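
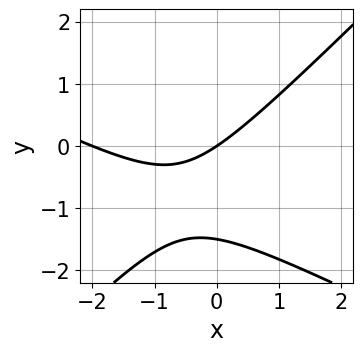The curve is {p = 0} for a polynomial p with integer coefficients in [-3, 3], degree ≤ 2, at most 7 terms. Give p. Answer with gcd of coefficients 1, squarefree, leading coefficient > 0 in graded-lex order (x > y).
First, deg p = 2. The shape is more complex than any degree-1 curve.
Then, from the visible intercepts: it meets the y-axis at y = 0 (among the integer gridlines); the x-axis gridline crossings are at x ∈ {-2, 0}.
Finally, these observations pin down the coefficients.

x^2 + x*y - 2*y^2 + 2*x - 3*y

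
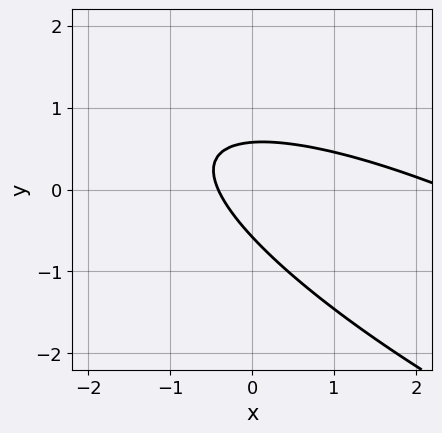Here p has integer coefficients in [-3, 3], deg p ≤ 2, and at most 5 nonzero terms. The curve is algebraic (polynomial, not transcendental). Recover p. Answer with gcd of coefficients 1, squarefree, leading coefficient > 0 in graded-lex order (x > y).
x^2 + 3*x*y + 3*y^2 - 2*x - 1

The degree is 2 — no degree-1 curve has this shape.
Matching integer coefficients to the picture gives p.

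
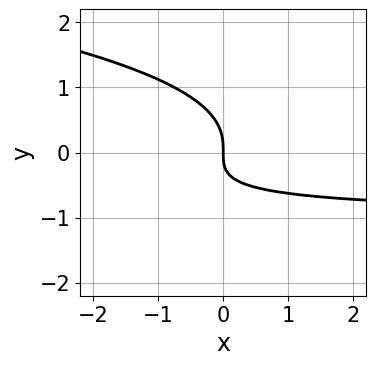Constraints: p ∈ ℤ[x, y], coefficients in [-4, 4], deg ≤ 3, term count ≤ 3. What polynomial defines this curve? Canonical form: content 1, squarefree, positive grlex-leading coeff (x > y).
3*y^3 + 2*x*y + 2*x

(a) The degree is 3 — the shape is more complex than any degree-2 curve.
(b) From the axis intercepts and sections: it crosses the y-axis at the gridline y = 0; it meets the x-axis at x = 0 (among the integer gridlines).
(c) These observations pin down the coefficients.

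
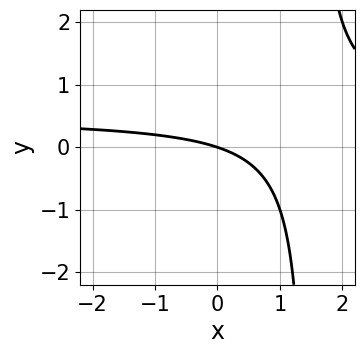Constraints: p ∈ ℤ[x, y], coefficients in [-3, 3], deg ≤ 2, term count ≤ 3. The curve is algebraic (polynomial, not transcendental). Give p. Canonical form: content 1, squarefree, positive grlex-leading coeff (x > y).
(a) The degree is 2 — a generic line meets the curve in up to 2 points.
(b) From the visible intercepts: it crosses the x-axis at the gridline x = 0; it crosses the y-axis at the gridline y = 0.
(c) Matching integer coefficients to the picture gives p.

2*x*y - x - 3*y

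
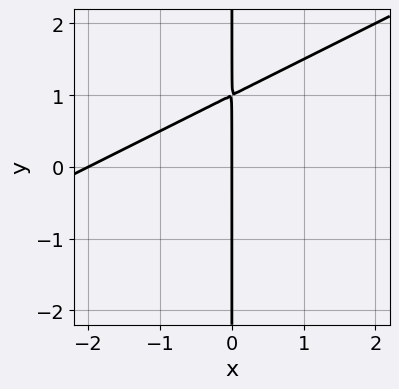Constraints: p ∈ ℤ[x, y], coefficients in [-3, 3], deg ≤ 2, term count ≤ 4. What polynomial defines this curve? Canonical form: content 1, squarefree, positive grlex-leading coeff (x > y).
(a) Degree: the shape is more complex than any degree-1 curve, so deg p = 2.
(b) Reading off the gridlines: every point of the y-axis in the box is on the curve; the x-axis gridline crossings are at x ∈ {-2, 0}.
(c) Fitting integer coefficients to these (and the overall shape) gives p.

x^2 - 2*x*y + 2*x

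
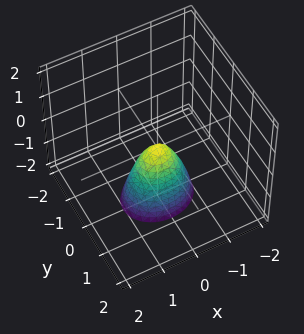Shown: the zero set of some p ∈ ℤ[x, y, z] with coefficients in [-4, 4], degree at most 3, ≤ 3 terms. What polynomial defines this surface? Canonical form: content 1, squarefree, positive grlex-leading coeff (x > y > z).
2*x^2 + 3*y^2 + z

First, degree: a single bowl opening along one axis; a quadric, so deg p = 2.
Then, symmetries: it's symmetric under x → −x, forcing even powers of x; the y ↦ −y reflection is a symmetry, so y appears only in even powers.
Then, observable constraints: it crosses the z-axis at the gridline z = 0; it crosses the y-axis at the gridline y = 0; it crosses the x-axis at the gridline x = 0.
Finally, putting this together gives p.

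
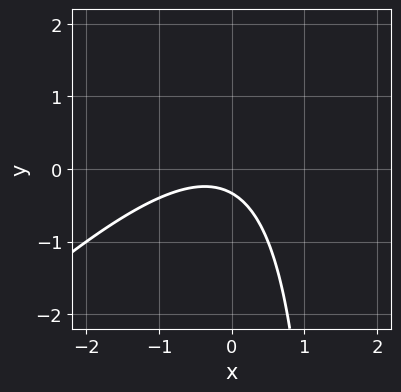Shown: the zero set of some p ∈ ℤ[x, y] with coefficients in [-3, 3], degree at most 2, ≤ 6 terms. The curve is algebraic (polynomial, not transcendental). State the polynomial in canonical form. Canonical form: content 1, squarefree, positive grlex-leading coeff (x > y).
2*x^2 - 2*x*y + x + 3*y + 1

The degree is 2 — the shape is more complex than any degree-1 curve.
Reading off the gridlines: the curve avoids every integer x-axis point in the box.
The integer polynomial consistent with all of this is the stated p.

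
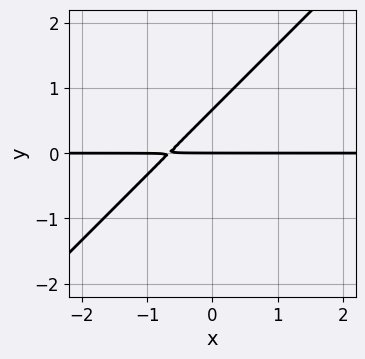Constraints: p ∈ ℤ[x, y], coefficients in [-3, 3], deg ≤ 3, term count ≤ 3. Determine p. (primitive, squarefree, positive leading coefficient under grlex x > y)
(a) deg p = 2. No degree-1 curve has this shape.
(b) From the visible intercepts: one y-axis crossing is at y = 0; the visible x-axis segment lies entirely on the curve.
(c) The integer polynomial consistent with all of this is the stated p.

3*x*y - 3*y^2 + 2*y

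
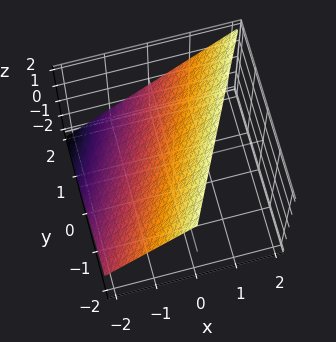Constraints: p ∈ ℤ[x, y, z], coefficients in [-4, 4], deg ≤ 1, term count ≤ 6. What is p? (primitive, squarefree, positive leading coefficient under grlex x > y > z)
1. Degree: the surface is flat (a plane), so deg p = 1.
2. Against the integer gridlines: it crosses the y-axis at the gridline y = 2; it crosses the z-axis at the gridline z = 1; it crosses the x-axis at the gridline x = -1.
3. Putting this together gives p.

2*x - y - 2*z + 2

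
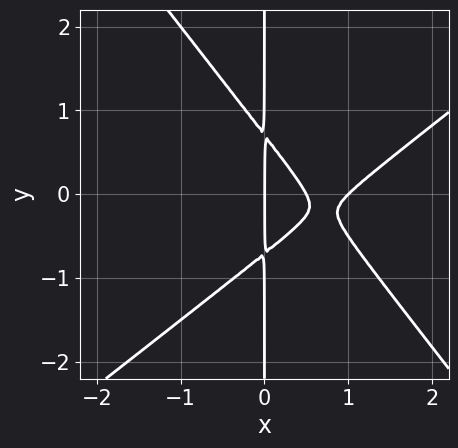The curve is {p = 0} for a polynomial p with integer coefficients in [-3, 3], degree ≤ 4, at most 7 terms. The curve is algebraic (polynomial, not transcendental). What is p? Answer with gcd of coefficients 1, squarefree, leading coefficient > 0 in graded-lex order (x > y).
2*x^3 - x^2*y - 2*x*y^2 - 3*x^2 + x

First, the degree is 3 — a generic line meets the curve in up to 3 points.
Next, from the axis intercepts and sections: every point of the y-axis in the box is on the curve; the x-axis gridline crossings are at x ∈ {0, 1}.
Finally, putting this together gives p.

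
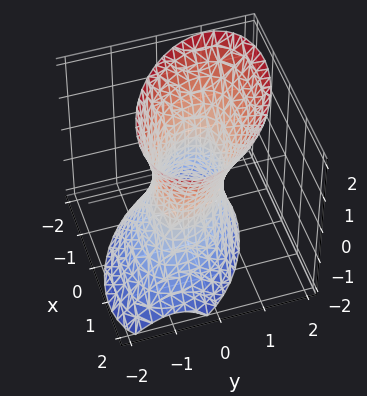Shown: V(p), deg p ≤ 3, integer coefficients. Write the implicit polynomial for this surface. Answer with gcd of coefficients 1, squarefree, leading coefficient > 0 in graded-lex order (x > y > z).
Degree: the shape is more complex than any degree-1 surface, so deg p = 2.
Reading off the gridlines: the surface avoids every integer z-axis point in the box; the x-axis gridline crossings are at x ∈ {-1, 1}.
Matching integer coefficients to the picture gives p.

2*x^2 + 2*x*y + 3*y^2 - y*z - z^2 - 2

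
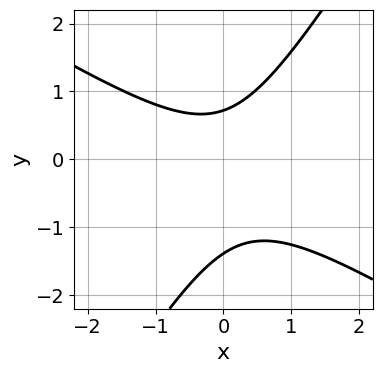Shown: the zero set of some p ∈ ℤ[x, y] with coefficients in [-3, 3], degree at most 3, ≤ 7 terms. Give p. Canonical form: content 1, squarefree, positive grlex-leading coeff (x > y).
First, the degree is 2 — the shape is more complex than any degree-1 curve.
Then, against the integer gridlines: the curve avoids every integer x-axis point in the box.
Finally, the integer polynomial consistent with all of this is the stated p.

3*x^2 + 3*x*y - 3*y^2 - 2*y + 3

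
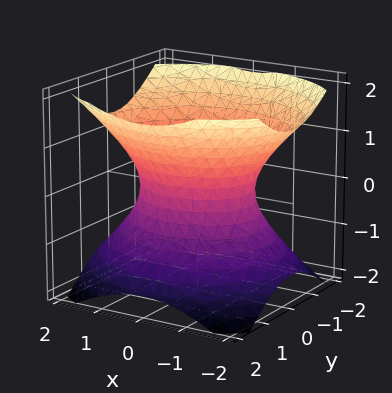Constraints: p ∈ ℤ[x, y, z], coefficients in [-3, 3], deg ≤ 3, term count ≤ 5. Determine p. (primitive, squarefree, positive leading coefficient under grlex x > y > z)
Degree: an hourglass — one-sheet hyperboloid; a quadric, so deg p = 2.
Symmetries: the x ↦ −x reflection is a symmetry, so x appears only in even powers; mirror symmetry y ↦ −y ⇒ only even powers of y; it's symmetric under z → −z, forcing even powers of z.
From the axis intercepts and sections: among the integer gridlines, it crosses the y-axis at y ∈ {-1, 1}; no z-intercept at any integer in the box.
Together with the visible shape, these determine p as stated.

2*x^2 + 3*y^2 - 3*z^2 - 3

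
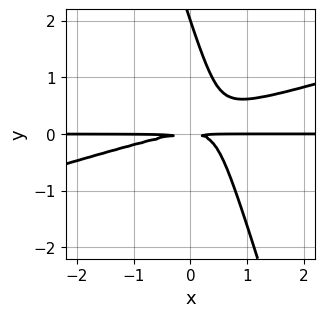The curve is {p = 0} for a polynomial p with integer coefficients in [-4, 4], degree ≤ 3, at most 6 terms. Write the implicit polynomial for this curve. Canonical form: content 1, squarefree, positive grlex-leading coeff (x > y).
deg p = 3. No degree-2 curve has this shape.
Reading off the gridlines: one y-axis crossing is at y = 2; the visible x-axis segment lies entirely on the curve.
Fitting integer coefficients to these (and the overall shape) gives p.

x^2*y - 3*x*y^2 - y^3 + 2*y^2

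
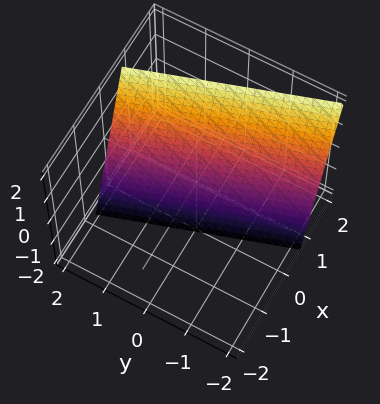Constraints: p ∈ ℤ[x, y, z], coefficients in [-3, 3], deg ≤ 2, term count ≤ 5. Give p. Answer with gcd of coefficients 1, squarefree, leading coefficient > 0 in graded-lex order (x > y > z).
1. Degree: the surface is flat (a plane), so deg p = 1.
2. From the visible intercepts: one y-axis crossing is at y = 2; it crosses the z-axis at the gridline z = -2.
3. Fitting integer coefficients to these (and the overall shape) gives p.

3*x + y - z - 2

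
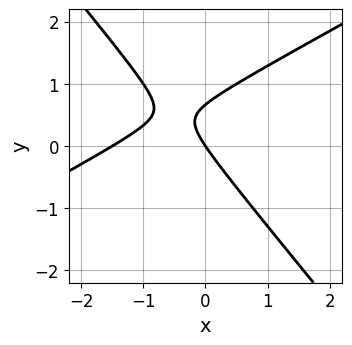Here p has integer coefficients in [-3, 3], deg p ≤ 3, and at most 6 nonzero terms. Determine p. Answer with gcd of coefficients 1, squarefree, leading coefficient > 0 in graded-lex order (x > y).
First, degree: the shape is more complex than any degree-1 curve, so deg p = 2.
Next, checking where it meets the axes: it meets the x-axis at x = 0 (among the integer gridlines); one y-axis crossing is at y = 0.
Finally, solving for integer coefficients yields p as stated.

2*x^2 - 2*x*y - 3*y^2 + 3*x + 2*y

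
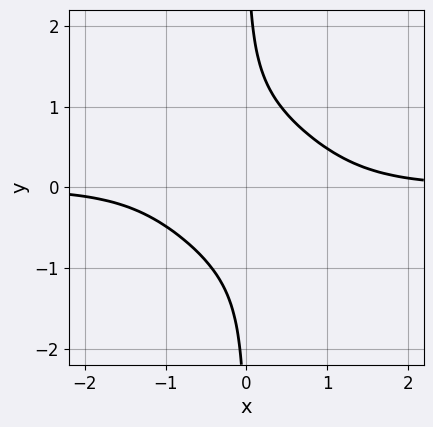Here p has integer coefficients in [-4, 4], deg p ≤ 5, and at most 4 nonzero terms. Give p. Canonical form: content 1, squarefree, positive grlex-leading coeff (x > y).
First, degree: a generic line meets the curve in up to 4 points, so deg p = 4.
Then, observable constraints: no x-intercept at any integer in the box; no y-intercept at any integer in the box.
Finally, solving for integer coefficients yields p as stated.

2*x^3*y + 3*x^2*y^2 + 3*x*y^3 - 2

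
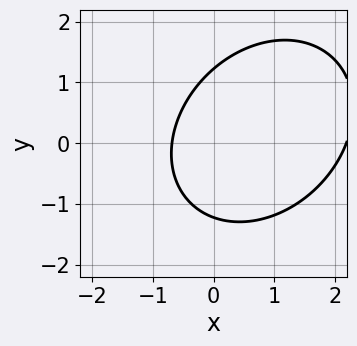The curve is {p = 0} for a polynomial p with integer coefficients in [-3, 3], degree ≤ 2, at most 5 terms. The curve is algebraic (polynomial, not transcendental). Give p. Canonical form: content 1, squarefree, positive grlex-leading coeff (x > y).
2*x^2 - x*y + 2*y^2 - 3*x - 3

deg p = 2. A generic line meets the curve in up to 2 points.
Matching integer coefficients to the picture gives p.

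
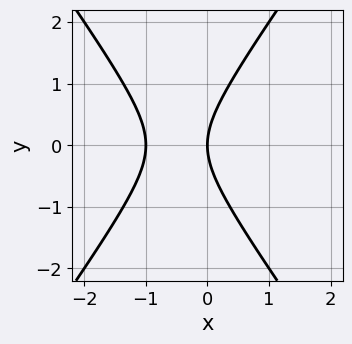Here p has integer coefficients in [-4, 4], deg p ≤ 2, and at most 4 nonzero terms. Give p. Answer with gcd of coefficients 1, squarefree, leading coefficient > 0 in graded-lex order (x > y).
(a) The degree is 2 — no degree-1 curve has this shape.
(b) Symmetries: mirror symmetry y ↦ −y ⇒ only even powers of y.
(c) Against the integer gridlines: one y-axis crossing is at y = 0; the x-axis gridline crossings are at x ∈ {-1, 0}.
(d) Solving for integer coefficients yields p as stated.

2*x^2 - y^2 + 2*x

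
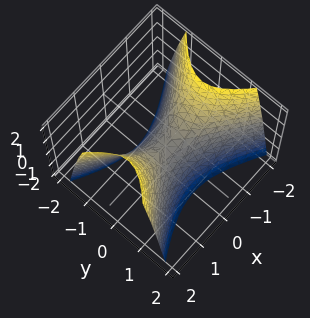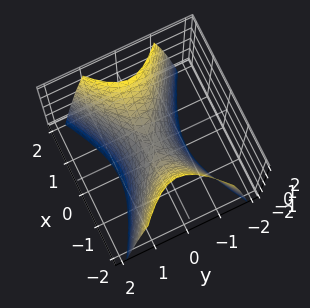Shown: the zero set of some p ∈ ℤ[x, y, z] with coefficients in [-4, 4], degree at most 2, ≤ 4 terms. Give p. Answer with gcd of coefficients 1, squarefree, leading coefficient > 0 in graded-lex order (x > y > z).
x^2 - 2*y^2 - z

First, the degree is 2 — a hyperbolic paraboloid; a quadric.
Next, symmetries: the y ↦ −y reflection is a symmetry, so y appears only in even powers; it's symmetric under x → −x, forcing even powers of x.
Then, from the axis intercepts and sections: it crosses the x-axis at the gridline x = 0; one z-axis crossing is at z = 0; it meets the y-axis at y = 0 (among the integer gridlines).
Finally, these observations pin down the coefficients.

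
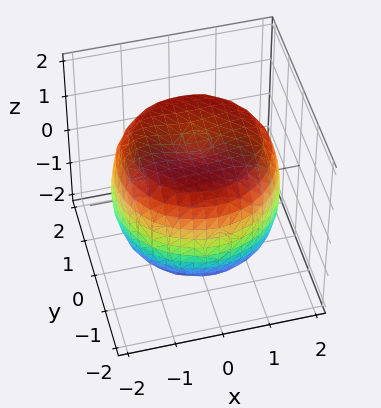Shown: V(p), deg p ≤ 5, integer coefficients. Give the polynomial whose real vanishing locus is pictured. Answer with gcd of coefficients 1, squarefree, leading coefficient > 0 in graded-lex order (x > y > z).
(a) Degree: the shape is more complex than any degree-3 surface, so deg p = 4.
(b) Symmetries: every cross-section ⟂ z is a circle, so x, y appear only via x² + y².
(c) Reading off the gridlines: a circular section at z = -1 has radius between 1 and 2.
(d) The integer polynomial consistent with all of this is the stated p.

x^4 + 2*x^2*y^2 + y^4 - 2*x^2 - 2*y^2 + 2*z^2 - 3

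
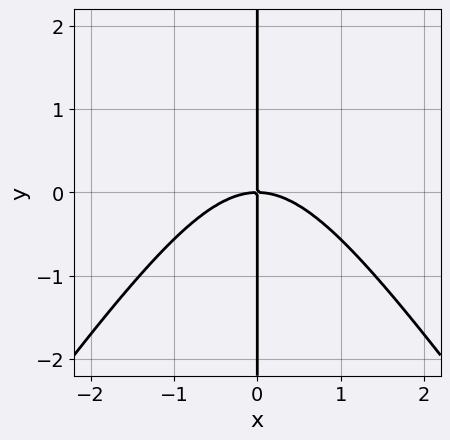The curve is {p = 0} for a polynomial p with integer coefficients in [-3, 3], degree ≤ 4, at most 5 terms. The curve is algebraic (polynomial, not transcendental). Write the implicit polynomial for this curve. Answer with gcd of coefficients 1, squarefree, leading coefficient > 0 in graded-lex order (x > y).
deg p = 3.
From the visible intercepts: every point of the y-axis in the box is on the curve; it crosses the x-axis at the gridline x = 0.
Putting this together gives p.

2*x^3 - x*y^2 + 3*x*y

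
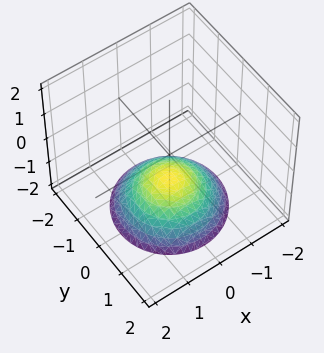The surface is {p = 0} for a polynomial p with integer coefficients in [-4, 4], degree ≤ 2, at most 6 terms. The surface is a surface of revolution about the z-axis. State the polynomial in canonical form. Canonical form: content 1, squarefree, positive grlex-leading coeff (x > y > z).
Degree: the shape is more complex than any degree-1 surface, so deg p = 2.
Symmetries: the z-axis is an axis of rotation, so x and y enter only as x² + y².
Against the integer gridlines: one z-axis crossing is at z = -1; no x-intercept at any integer in the box.
Assembling these constraints gives the stated polynomial.

x^2 + y^2 + 2*z + 2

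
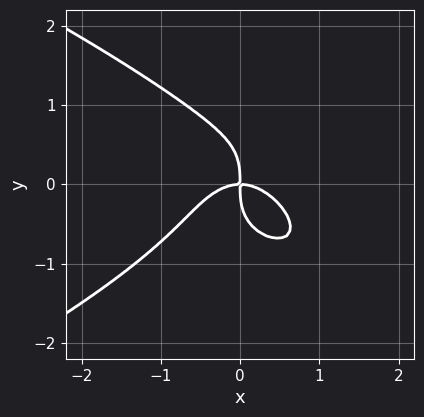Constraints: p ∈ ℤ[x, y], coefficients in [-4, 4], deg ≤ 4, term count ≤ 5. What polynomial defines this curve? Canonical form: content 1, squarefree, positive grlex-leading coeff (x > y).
deg p = 4.
Against the integer gridlines: it crosses the x-axis at the gridline x = 0; it meets the y-axis at y = 0 (among the integer gridlines).
Solving for integer coefficients yields p as stated.

y^4 + x^3 + x*y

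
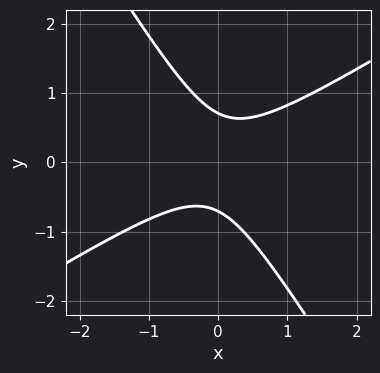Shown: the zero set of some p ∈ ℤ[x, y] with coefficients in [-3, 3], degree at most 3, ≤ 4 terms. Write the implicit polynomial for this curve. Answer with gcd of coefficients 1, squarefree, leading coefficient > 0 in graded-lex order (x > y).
(a) The degree is 2 — the shape is more complex than any degree-1 curve.
(b) Reading off the gridlines: no x-intercept at any integer in the box.
(c) These observations pin down the coefficients.

2*x^2 - 2*x*y - 2*y^2 + 1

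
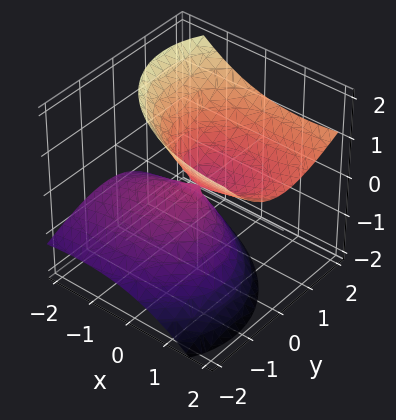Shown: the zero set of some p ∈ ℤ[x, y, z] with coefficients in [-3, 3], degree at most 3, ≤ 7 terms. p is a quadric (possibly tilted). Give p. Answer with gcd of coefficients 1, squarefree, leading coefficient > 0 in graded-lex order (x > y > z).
First, degree: a generic line meets the surface in up to 2 points, so deg p = 2.
Then, against the integer gridlines: it crosses the z-axis at the gridline z = 0; it crosses the y-axis at the gridline y = 0; it meets the x-axis at x = 0 (among the integer gridlines).
Finally, fitting integer coefficients to these (and the overall shape) gives p.

x^2 - 2*x*z + 2*y^2 - 2*y*z - 2*z^2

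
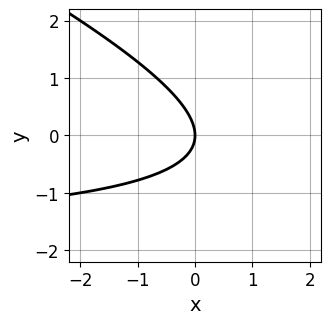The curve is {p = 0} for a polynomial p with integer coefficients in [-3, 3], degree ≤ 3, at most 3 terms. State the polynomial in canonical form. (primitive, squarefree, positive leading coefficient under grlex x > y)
x*y + 2*y^2 + 2*x

(a) Degree: the shape is more complex than any degree-1 curve, so deg p = 2.
(b) Observable constraints: it crosses the x-axis at the gridline x = 0; it crosses the y-axis at the gridline y = 0.
(c) Putting this together gives p.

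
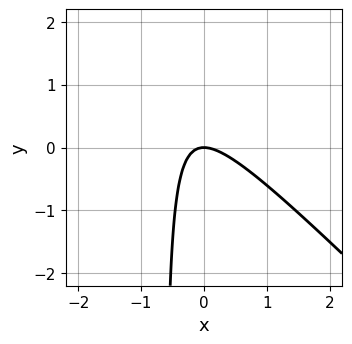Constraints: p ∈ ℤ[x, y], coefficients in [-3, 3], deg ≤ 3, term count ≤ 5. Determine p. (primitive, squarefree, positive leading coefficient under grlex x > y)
3*x^2 + 3*x*y + 2*y

(a) deg p = 2.
(b) Observable constraints: it crosses the y-axis at the gridline y = 0; it meets the x-axis at x = 0 (among the integer gridlines).
(c) Solving for integer coefficients yields p as stated.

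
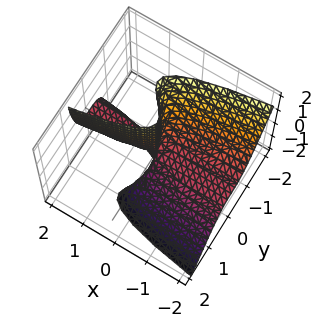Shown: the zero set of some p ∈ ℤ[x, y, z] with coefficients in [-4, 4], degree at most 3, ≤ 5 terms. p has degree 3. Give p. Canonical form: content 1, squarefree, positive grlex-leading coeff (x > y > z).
3*y^3 + 2*y^2*z - x*z

(a) Degree: a generic line meets the surface in up to 3 points, so deg p = 3.
(b) Reading off the gridlines: it meets the y-axis at y = 0 (among the integer gridlines); the visible z-axis segment lies entirely on the surface.
(c) Putting this together gives p. Check: (-2, 0, 0) on the x-axis lies on the surface, and p(-2, 0, 0) = 0. ✓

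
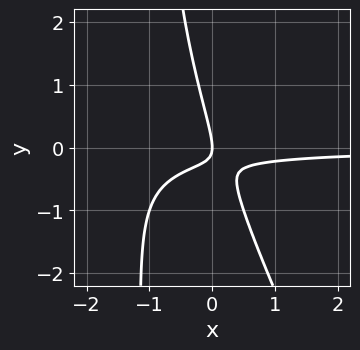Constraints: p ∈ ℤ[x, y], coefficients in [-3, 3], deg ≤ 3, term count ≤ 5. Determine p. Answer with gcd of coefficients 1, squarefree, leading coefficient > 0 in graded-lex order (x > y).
2*x^2*y + x*y^2 + 3*x*y + y^2 + x

(a) The degree is 3 — a generic line meets the curve in up to 3 points.
(b) Reading off the gridlines: it meets the x-axis at x = 0 (among the integer gridlines); it meets the y-axis at y = 0 (among the integer gridlines).
(c) Putting this together gives p.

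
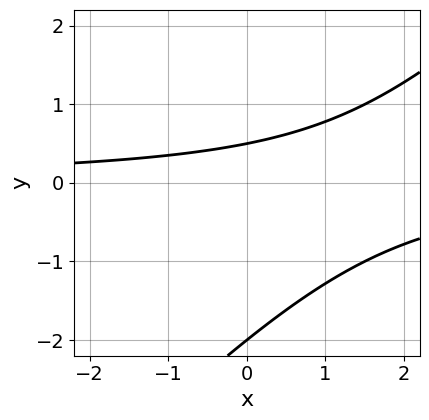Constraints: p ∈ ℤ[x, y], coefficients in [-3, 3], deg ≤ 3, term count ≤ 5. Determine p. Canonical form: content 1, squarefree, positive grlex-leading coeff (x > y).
2*x*y - 2*y^2 - 3*y + 2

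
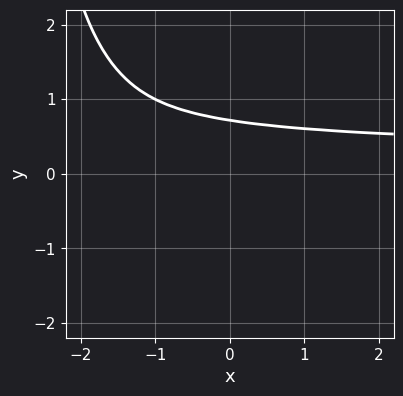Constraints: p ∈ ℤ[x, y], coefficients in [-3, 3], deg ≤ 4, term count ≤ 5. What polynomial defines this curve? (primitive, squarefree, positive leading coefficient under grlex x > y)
x*y^3 + 3*y^3 - 3*y^2 + 2*y - 1

First, degree: a generic line meets the curve in up to 4 points, so deg p = 4.
Next, from the axis intercepts and sections: no x-intercept at any integer in the box.
Finally, solving for integer coefficients yields p as stated.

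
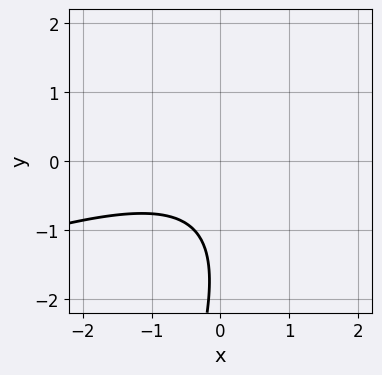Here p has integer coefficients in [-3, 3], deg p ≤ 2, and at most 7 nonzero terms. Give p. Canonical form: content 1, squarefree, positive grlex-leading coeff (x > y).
(a) Degree: no degree-1 curve has this shape, so deg p = 2.
(b) Observable constraints: no x-intercept at any integer in the box; the curve avoids every integer y-axis point in the box.
(c) Assembling these constraints gives the stated polynomial.

x^2 - 3*x*y + y^2 + 3*y + 3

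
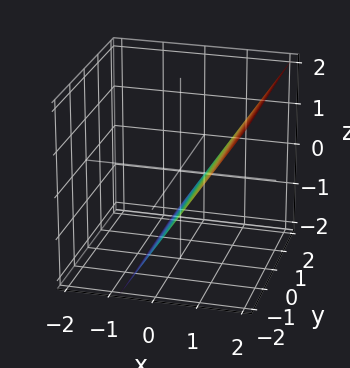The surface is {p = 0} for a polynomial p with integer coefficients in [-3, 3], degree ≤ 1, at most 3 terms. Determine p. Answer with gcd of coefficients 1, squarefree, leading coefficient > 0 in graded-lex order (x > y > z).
1. Degree: the surface is flat (a plane), so deg p = 1.
2. Reading off the gridlines: it misses every integer gridline on the y-axis; it crosses the z-axis at the gridline z = -1.
3. Solving for integer coefficients yields p as stated.

3*x - 2*z - 2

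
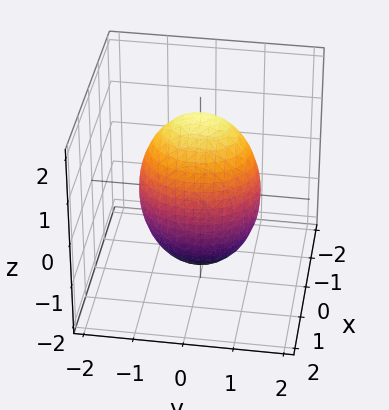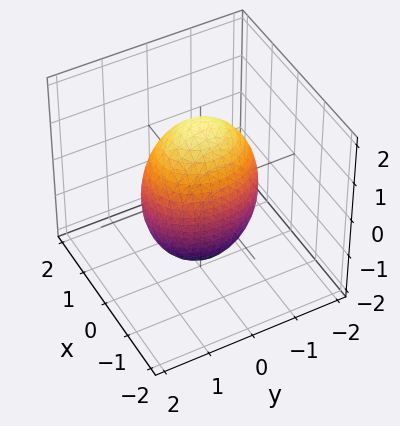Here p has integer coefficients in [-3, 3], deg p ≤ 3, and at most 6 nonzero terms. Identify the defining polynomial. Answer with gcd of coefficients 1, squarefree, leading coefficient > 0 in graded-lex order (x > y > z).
3*x^2 + 2*y^2 + z^2 - 3

(a) Degree: bounded and convex; a quadric, so deg p = 2.
(b) Symmetries: it's symmetric under z → −z, forcing even powers of z; it's symmetric under y → −y, forcing even powers of y; it's symmetric under x → −x, forcing even powers of x.
(c) Against the integer gridlines: the x-axis gridline crossings are at x ∈ {-1, 1}.
(d) Solving for integer coefficients yields p as stated.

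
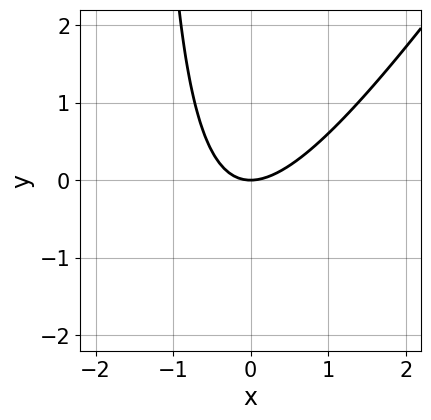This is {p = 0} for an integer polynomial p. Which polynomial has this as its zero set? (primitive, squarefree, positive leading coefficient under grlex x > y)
(a) deg p = 2.
(b) Reading off the gridlines: it crosses the x-axis at the gridline x = 0; it crosses the y-axis at the gridline y = 0.
(c) Putting this together gives p.

3*x^2 - 2*x*y - 3*y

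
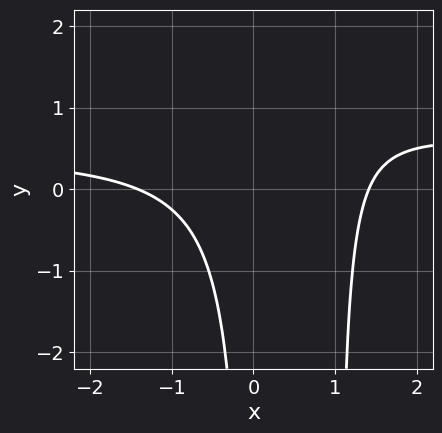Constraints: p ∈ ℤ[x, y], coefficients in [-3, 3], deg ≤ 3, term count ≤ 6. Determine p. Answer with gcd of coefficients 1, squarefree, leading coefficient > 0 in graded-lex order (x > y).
2*x^2*y - x^2 - 2*x*y + 2

1. The degree is 3 — a generic line meets the curve in up to 3 points.
2. From the axis intercepts and sections: no y-intercept at any integer in the box.
3. Fitting integer coefficients to these (and the overall shape) gives p.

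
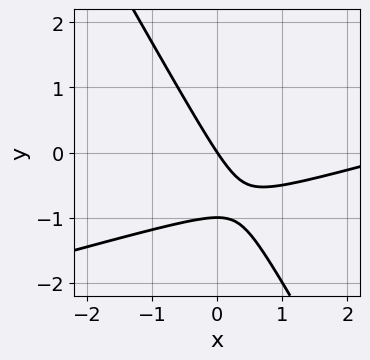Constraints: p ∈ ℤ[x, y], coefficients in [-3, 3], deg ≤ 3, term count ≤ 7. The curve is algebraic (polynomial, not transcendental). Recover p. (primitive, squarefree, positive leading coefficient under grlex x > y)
x^2 - 3*x*y - 2*y^2 - 3*x - 2*y

1. Degree: no degree-1 curve has this shape, so deg p = 2.
2. Checking where it meets the axes: the y-axis gridline crossings are at y ∈ {-1, 0}; it meets the x-axis at x = 0 (among the integer gridlines).
3. Assembling these constraints gives the stated polynomial.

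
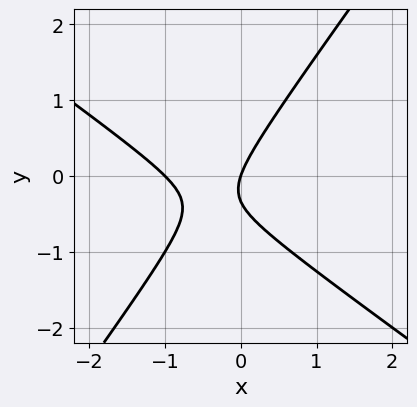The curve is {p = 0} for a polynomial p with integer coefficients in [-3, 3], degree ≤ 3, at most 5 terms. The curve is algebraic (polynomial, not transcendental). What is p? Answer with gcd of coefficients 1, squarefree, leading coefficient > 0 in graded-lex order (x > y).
(a) Degree: a generic line meets the curve in up to 2 points, so deg p = 2.
(b) Checking where it meets the axes: it meets the y-axis at y = 0 (among the integer gridlines); the x-axis gridline crossings are at x ∈ {-1, 0}.
(c) Matching integer coefficients to the picture gives p.

3*x^2 + 2*x*y - 3*y^2 + 3*x - y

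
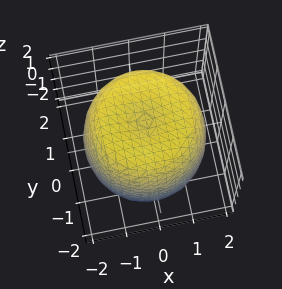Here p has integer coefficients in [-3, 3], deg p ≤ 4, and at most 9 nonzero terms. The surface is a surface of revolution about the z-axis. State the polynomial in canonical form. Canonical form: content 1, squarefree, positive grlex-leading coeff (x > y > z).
x^4 + 2*x^2*y^2 + y^4 - 2*x^2 - 2*y^2 + z^2 - 3

First, degree: the shape is more complex than any degree-3 surface, so deg p = 4.
Next, symmetries: rotational symmetry about the z-axis ⇒ p depends on x, y only through x² + y².
Then, from the visible intercepts: a circular section at z = 2 has radius exactly 1.
Finally, these observations pin down the coefficients.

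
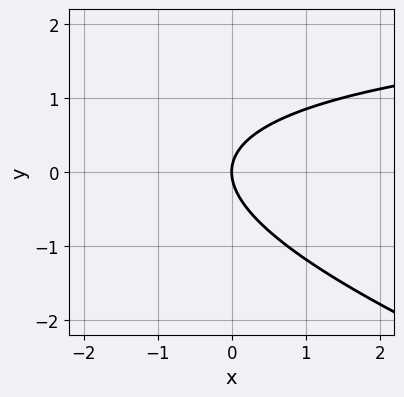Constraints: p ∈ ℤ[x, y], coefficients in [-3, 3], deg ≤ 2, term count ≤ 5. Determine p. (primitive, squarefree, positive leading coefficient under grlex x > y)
deg p = 2. A generic line meets the curve in up to 2 points.
From the visible intercepts: one x-axis crossing is at x = 0; it crosses the y-axis at the gridline y = 0.
Putting this together gives p.

x*y + 3*y^2 - 3*x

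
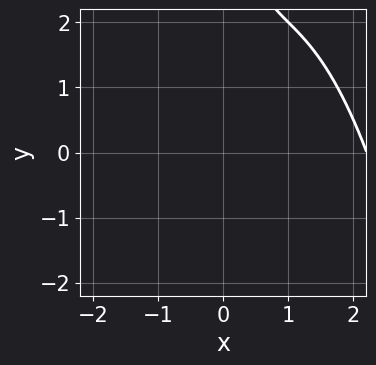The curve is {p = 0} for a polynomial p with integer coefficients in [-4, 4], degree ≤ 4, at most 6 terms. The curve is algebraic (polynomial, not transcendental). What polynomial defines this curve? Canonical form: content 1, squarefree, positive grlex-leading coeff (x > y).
x^3 - 2*x^2 + x*y - 1

1. The degree is 3 — no degree-2 curve has this shape.
2. From the visible intercepts: it misses every integer gridline on the y-axis; the curve avoids every integer x-axis point in the box.
3. The integer polynomial consistent with all of this is the stated p.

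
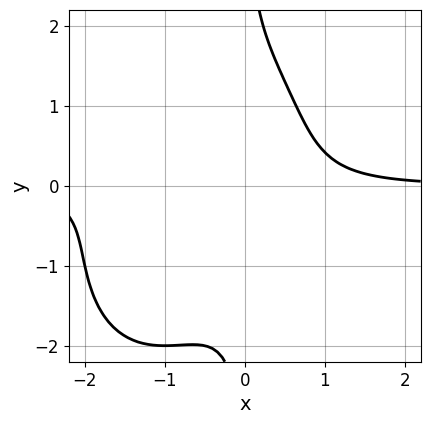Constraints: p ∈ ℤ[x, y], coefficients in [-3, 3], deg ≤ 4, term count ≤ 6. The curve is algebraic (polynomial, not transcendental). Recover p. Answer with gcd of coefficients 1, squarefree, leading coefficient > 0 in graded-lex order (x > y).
2*x^3*y - x^2*y^2 + x*y^3 + 3*x^2*y - 2

(a) deg p = 4. No degree-3 curve has this shape.
(b) From the axis intercepts and sections: it misses every integer gridline on the y-axis; it misses every integer gridline on the x-axis.
(c) The integer polynomial consistent with all of this is the stated p.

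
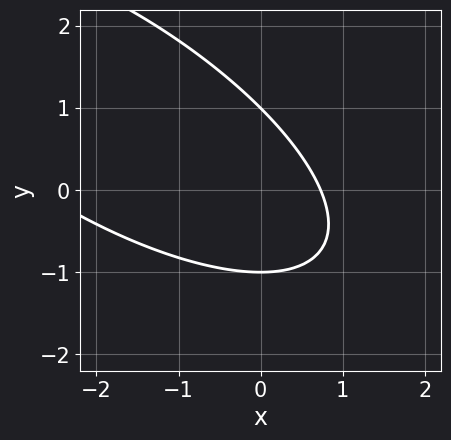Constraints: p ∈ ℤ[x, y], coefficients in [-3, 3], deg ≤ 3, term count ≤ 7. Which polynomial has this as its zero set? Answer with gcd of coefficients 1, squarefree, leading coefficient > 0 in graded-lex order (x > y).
x^2 + 2*x*y + 2*y^2 + 2*x - 2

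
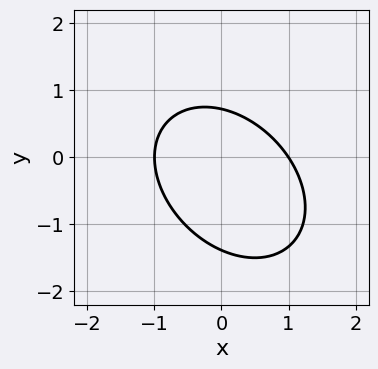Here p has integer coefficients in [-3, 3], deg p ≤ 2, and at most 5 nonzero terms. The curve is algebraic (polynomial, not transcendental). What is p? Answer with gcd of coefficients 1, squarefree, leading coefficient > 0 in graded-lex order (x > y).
3*x^2 + 2*x*y + 3*y^2 + 2*y - 3

(a) deg p = 2.
(b) Against the integer gridlines: the x-axis gridline crossings are at x ∈ {-1, 1}.
(c) Matching integer coefficients to the picture gives p.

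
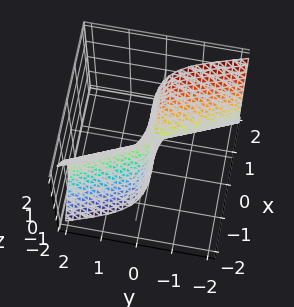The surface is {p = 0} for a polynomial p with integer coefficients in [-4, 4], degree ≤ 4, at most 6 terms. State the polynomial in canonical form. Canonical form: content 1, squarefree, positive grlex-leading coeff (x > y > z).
(a) Degree: the shape is more complex than any degree-2 surface, so deg p = 3.
(b) From the visible intercepts: it meets the y-axis at y = 0 (among the integer gridlines); it crosses the x-axis at the gridline x = 0; every point of the z-axis in the box is on the surface.
(c) These observations pin down the coefficients.

3*x^3 + 3*x*y^2 + 2*y^3 + 3*y*z^2 - x^2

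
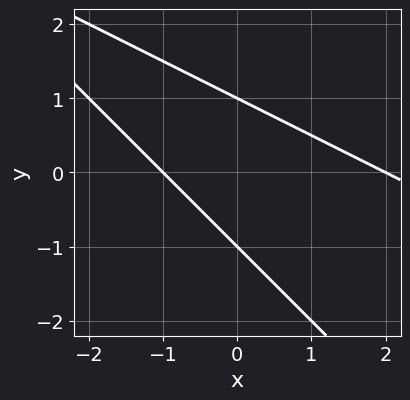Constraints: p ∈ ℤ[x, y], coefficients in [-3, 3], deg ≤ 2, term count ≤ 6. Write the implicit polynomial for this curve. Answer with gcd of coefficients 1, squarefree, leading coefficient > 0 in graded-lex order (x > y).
1. deg p = 2. The shape is more complex than any degree-1 curve.
2. Checking where it meets the axes: among the integer gridlines, it crosses the y-axis at y ∈ {-1, 1}; the x-axis gridline crossings are at x ∈ {-1, 2}.
3. Solving for integer coefficients yields p as stated.

x^2 + 3*x*y + 2*y^2 - x - 2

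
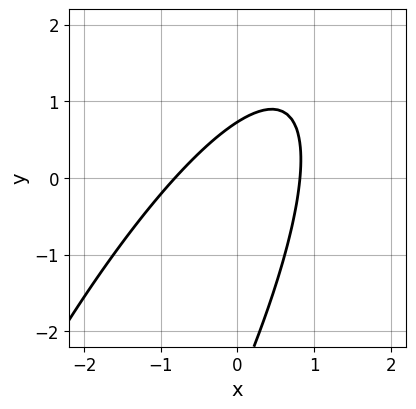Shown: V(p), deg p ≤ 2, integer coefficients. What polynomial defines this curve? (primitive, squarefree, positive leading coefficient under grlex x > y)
3*x^2 - 3*x*y + y^2 + 2*y - 2

First, degree: no degree-1 curve has this shape, so deg p = 2.
Finally, matching integer coefficients to the picture gives p.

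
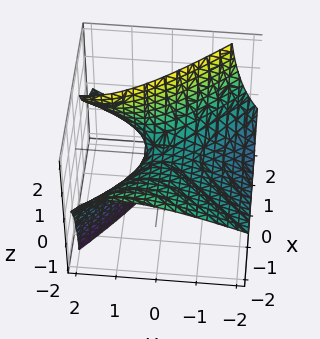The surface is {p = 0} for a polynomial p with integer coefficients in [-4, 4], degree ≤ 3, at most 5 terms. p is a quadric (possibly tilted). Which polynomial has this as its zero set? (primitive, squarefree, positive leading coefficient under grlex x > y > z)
x^2 + 2*x*z - y^2 + 2*y*z - 2*z

1. deg p = 2. No degree-1 surface has this shape.
2. From the visible intercepts: it meets the z-axis at z = 0 (among the integer gridlines); it meets the y-axis at y = 0 (among the integer gridlines); one x-axis crossing is at x = 0.
3. Together with the visible shape, these determine p as stated.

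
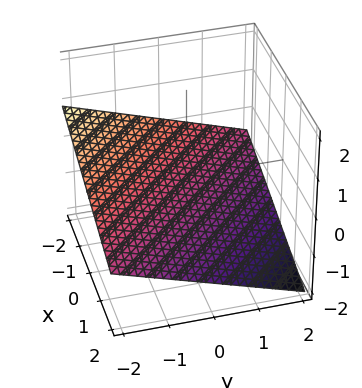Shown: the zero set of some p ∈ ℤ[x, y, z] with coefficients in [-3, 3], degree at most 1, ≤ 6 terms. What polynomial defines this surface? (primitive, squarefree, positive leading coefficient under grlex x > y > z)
1. Degree: the surface is flat (a plane), so deg p = 1.
2. Reading off the gridlines: it crosses the x-axis at the gridline x = -2; it meets the y-axis at y = -2 (among the integer gridlines).
3. These observations pin down the coefficients.

x + y + 3*z + 2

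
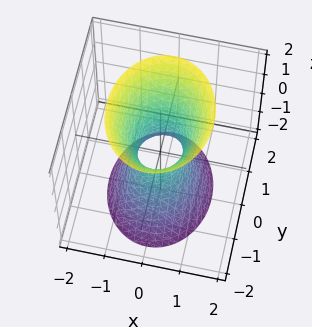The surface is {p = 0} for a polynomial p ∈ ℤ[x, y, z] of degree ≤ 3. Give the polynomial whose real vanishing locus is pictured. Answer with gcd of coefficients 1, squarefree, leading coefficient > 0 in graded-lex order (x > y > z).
3*x^2 + 2*y^2 - z^2 - 1

1. Degree: one connected sheet with a waist; a quadric, so deg p = 2.
2. Symmetries: mirror symmetry x ↦ −x ⇒ only even powers of x; mirror symmetry y ↦ −y ⇒ only even powers of y; mirror symmetry z ↦ −z ⇒ only even powers of z.
3. Checking where it meets the axes: the surface avoids every integer z-axis point in the box.
4. Fitting integer coefficients to these (and the overall shape) gives p.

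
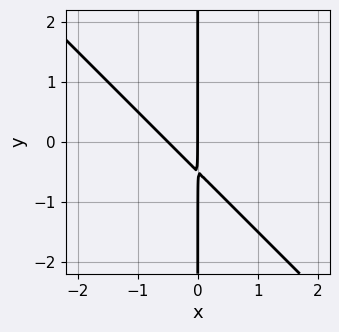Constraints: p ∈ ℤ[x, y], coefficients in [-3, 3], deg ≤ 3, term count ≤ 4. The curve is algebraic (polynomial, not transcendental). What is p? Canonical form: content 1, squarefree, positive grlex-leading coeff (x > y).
deg p = 2.
Observable constraints: the visible y-axis segment lies entirely on the curve; it crosses the x-axis at the gridline x = 0.
Putting this together gives p.

2*x^2 + 2*x*y + x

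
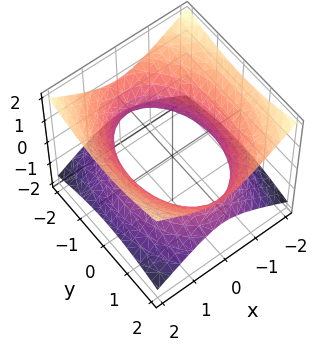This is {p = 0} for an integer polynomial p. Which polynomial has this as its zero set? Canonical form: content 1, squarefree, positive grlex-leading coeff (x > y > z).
2*x^2 + y^2 - 3*z^2 - 3

deg p = 2.
Symmetries: the x ↦ −x reflection is a symmetry, so x appears only in even powers; mirror symmetry y ↦ −y ⇒ only even powers of y; the z ↦ −z reflection is a symmetry, so z appears only in even powers.
Checking where it meets the axes: it misses every integer gridline on the z-axis.
Fitting integer coefficients to these (and the overall shape) gives p.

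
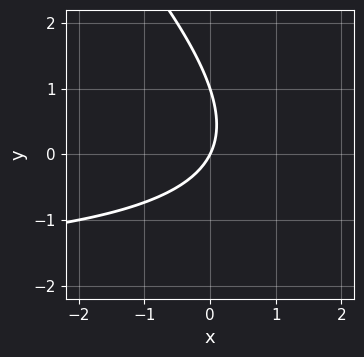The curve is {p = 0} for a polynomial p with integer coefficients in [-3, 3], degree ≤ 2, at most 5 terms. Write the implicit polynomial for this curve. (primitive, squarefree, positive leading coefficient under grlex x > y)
x*y + y^2 + 2*x - y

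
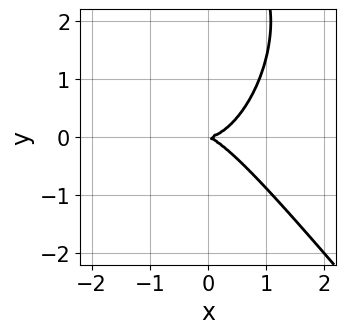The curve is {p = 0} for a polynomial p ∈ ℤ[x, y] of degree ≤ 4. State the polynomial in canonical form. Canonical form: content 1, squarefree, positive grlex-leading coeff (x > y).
(a) deg p = 3. A generic line meets the curve in up to 3 points.
(b) Reading off the gridlines: it meets the y-axis at y = 0 (among the integer gridlines); it crosses the x-axis at the gridline x = 0.
(c) Putting this together gives p.

3*x^3 + x^2*y + y^3 - x*y - 3*y^2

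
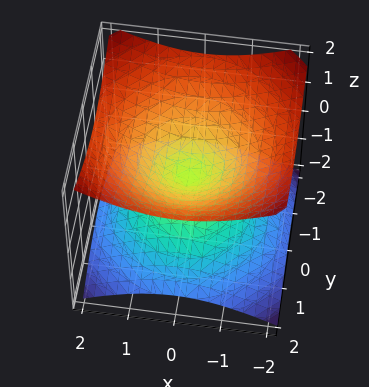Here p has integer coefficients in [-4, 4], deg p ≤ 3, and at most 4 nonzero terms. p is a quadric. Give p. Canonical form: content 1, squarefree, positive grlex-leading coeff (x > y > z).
x^2 + y^2 - 2*z^2

First, deg p = 2.
Next, symmetries: the z ↦ −z reflection is a symmetry, so z appears only in even powers; rotational symmetry about the z-axis ⇒ p depends on x, y only through x² + y².
Next, reading off the gridlines: one y-axis crossing is at y = 0; it meets the x-axis at x = 0 (among the integer gridlines); a circular section at z = 1 has radius between 1 and 2; it meets the z-axis at z = 0 (among the integer gridlines).
Finally, the integer polynomial consistent with all of this is the stated p.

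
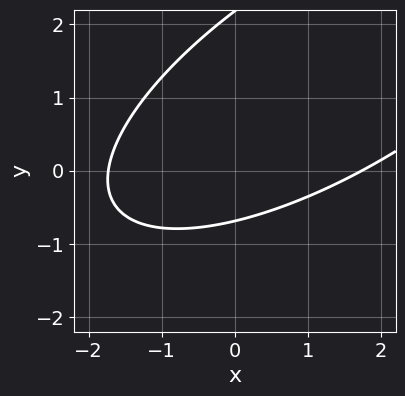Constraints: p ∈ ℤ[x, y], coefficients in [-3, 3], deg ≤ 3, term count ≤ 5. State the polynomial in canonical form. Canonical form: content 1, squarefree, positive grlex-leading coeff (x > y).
x^2 - 2*x*y + 2*y^2 - 3*y - 3

Degree: no degree-1 curve has this shape, so deg p = 2.
The integer polynomial consistent with all of this is the stated p.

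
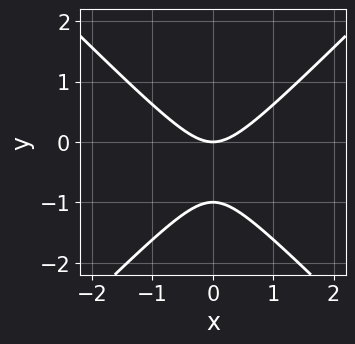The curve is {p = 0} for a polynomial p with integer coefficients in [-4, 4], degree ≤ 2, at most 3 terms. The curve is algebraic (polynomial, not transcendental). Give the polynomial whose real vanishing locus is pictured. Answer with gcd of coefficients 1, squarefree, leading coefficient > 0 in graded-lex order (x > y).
x^2 - y^2 - y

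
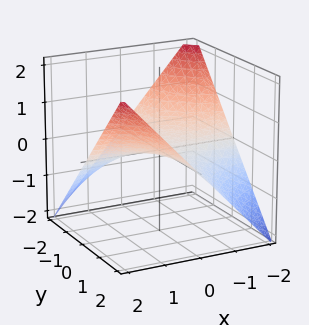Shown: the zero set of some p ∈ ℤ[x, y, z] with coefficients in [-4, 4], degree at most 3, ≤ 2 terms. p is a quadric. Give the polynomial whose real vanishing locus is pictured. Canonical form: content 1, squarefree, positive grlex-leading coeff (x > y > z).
x*y - 2*z

deg p = 2. A saddle surface; a quadric.
Checking where it meets the axes: every point of the y-axis in the box is on the surface; the visible x-axis segment lies entirely on the surface.
Putting this together gives p.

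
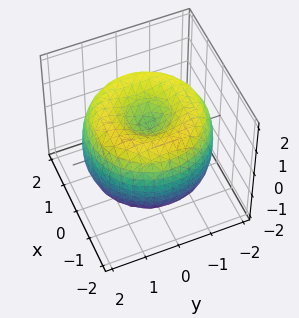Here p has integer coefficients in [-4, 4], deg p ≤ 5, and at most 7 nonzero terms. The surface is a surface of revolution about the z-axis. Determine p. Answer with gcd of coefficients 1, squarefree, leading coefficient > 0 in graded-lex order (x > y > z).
x^4 + 2*x^2*y^2 + y^4 - 3*x^2 - 3*y^2 + 2*z^2 - 1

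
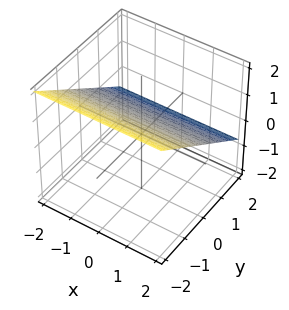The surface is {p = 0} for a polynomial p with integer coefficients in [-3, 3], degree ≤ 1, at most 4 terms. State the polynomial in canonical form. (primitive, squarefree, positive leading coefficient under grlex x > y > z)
2*y + 3*z - 2

First, deg p = 1.
Next, checking where it meets the axes: it crosses the y-axis at the gridline y = 1; no x-intercept at any integer in the box.
Finally, together with the visible shape, these determine p as stated.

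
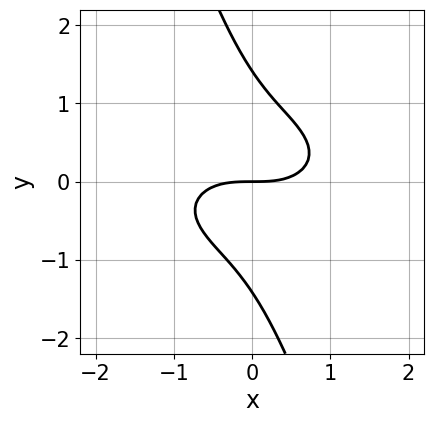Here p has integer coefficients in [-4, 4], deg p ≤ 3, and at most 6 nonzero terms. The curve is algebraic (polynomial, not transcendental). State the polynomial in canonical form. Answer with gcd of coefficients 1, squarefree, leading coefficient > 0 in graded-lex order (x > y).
x^3 + 3*x*y^2 + y^3 - 2*y

First, deg p = 3. A generic line meets the curve in up to 3 points.
Then, reading off the gridlines: it crosses the y-axis at the gridline y = 0; one x-axis crossing is at x = 0.
Finally, fitting integer coefficients to these (and the overall shape) gives p.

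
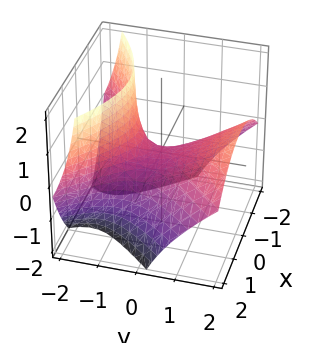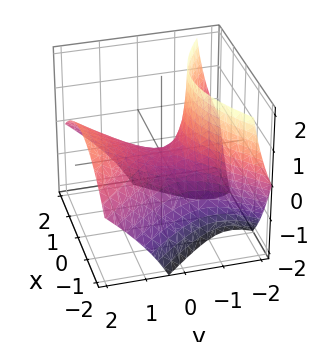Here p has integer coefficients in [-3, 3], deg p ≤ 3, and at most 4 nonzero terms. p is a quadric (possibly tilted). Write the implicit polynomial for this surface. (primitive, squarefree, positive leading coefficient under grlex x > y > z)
1. deg p = 2. A generic line meets the surface in up to 2 points.
2. Against the integer gridlines: one y-axis crossing is at y = 0; it meets the x-axis at x = 0 (among the integer gridlines); one z-axis crossing is at z = 0.
3. Together with the visible shape, these determine p as stated.

2*x^2 - 2*y^2 + 3*y*z + 3*z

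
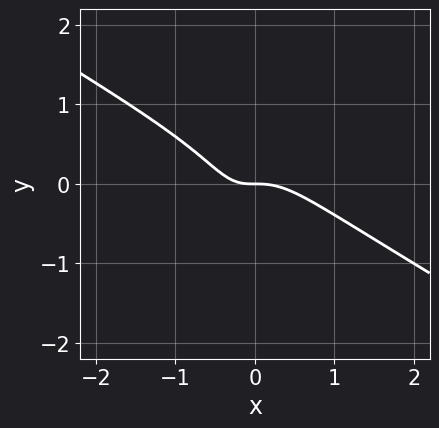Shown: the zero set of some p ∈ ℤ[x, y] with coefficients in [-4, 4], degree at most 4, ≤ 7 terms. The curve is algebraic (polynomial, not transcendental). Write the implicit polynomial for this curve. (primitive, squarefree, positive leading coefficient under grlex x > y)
2*x^3 + 3*x^2*y + y^3 + x*y + y

First, the degree is 3 — the shape is more complex than any degree-2 curve.
Then, from the axis intercepts and sections: it meets the y-axis at y = 0 (among the integer gridlines); it crosses the x-axis at the gridline x = 0.
Finally, fitting integer coefficients to these (and the overall shape) gives p.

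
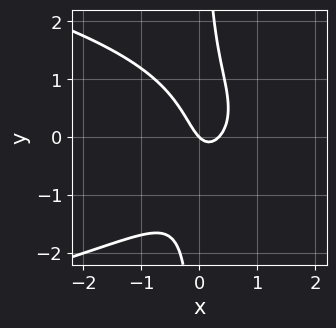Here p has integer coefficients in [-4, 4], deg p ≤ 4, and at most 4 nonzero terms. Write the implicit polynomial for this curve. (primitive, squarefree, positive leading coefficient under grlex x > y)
2*x*y^2 + 3*x^2 - x - y

1. Degree: no degree-2 curve has this shape, so deg p = 3.
2. From the visible intercepts: it meets the x-axis at x = 0 (among the integer gridlines); it crosses the y-axis at the gridline y = 0.
3. Solving for integer coefficients yields p as stated.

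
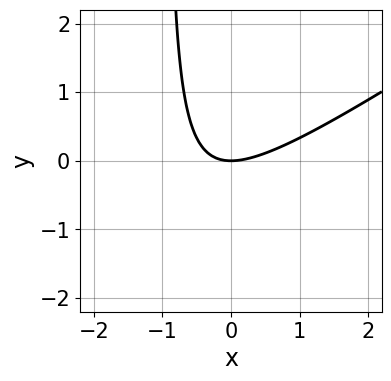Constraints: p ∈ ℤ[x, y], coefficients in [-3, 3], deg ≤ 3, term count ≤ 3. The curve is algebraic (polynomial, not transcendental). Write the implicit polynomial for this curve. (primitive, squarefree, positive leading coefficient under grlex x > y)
1. deg p = 2.
2. Against the integer gridlines: it crosses the x-axis at the gridline x = 0; it crosses the y-axis at the gridline y = 0.
3. These observations pin down the coefficients.

2*x^2 - 3*x*y - 3*y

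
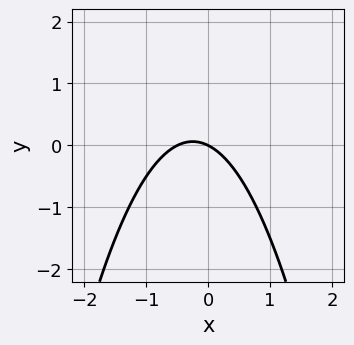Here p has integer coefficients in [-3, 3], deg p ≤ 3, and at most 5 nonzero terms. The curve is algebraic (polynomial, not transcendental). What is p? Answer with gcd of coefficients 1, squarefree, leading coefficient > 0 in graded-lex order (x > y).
First, deg p = 2.
Then, from the visible intercepts: it meets the y-axis at y = 0 (among the integer gridlines); it crosses the x-axis at the gridline x = 0.
Finally, together with the visible shape, these determine p as stated.

2*x^2 + x + 2*y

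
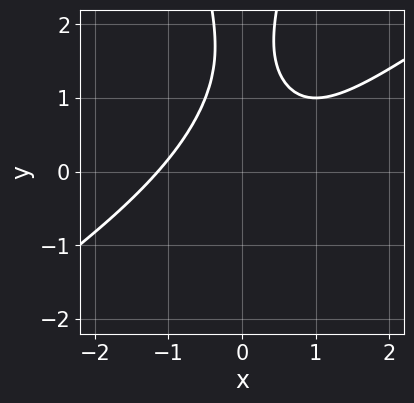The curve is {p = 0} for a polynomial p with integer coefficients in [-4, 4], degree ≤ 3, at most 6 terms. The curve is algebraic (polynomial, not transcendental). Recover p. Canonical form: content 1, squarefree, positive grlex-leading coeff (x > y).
2*x^3 - 3*x^2*y + y^2 - 3*y + 3

1. deg p = 3. The shape is more complex than any degree-2 curve.
2. Checking where it meets the axes: the curve avoids every integer y-axis point in the box.
3. Fitting integer coefficients to these (and the overall shape) gives p.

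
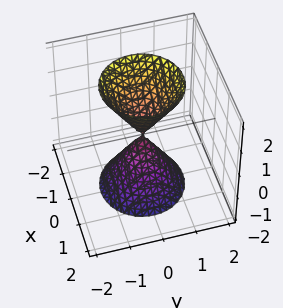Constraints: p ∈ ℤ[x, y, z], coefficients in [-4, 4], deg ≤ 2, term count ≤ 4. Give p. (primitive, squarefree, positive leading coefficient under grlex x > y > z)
I count 2 distinct pieces.
The degree is 2 — a double cone through the origin; a quadric.
Symmetries: it's symmetric under z → −z, forcing even powers of z; rotational symmetry about the z-axis ⇒ p depends on x, y only through x² + y².
From the visible intercepts: one y-axis crossing is at y = 0; one z-axis crossing is at z = 0; one x-axis crossing is at x = 0.
The integer polynomial consistent with all of this is the stated p.

3*x^2 + 3*y^2 - z^2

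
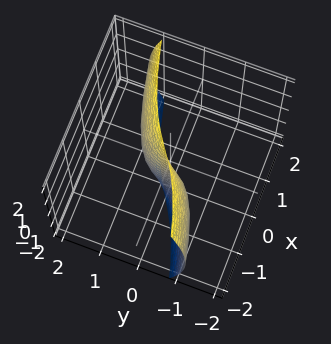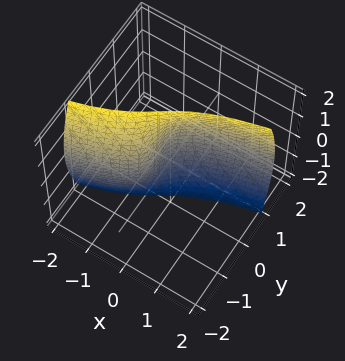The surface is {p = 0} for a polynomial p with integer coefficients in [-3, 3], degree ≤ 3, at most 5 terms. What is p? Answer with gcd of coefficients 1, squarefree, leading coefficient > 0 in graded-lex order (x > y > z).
3*y^3 + y*z^2 - 3*x - 1

1. Degree: no degree-2 surface has this shape, so deg p = 3.
2. Observable constraints: no z-intercept at any integer in the box.
3. Matching integer coefficients to the picture gives p.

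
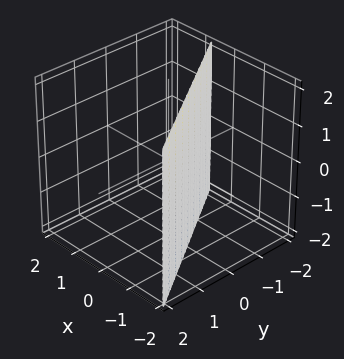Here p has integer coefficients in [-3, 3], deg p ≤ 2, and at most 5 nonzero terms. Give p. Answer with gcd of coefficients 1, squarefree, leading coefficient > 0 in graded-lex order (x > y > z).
First, the degree is 1 — the surface is flat (a plane).
Next, reading off the gridlines: it crosses the y-axis at the gridline y = -1; no z-intercept at any integer in the box.
Finally, the integer polynomial consistent with all of this is the stated p.

3*x + 2*y + 2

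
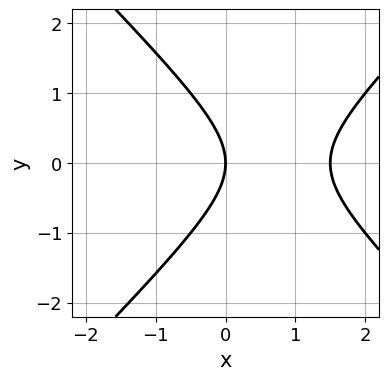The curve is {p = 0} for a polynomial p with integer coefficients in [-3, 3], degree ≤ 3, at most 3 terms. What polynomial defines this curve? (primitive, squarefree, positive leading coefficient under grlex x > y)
deg p = 2. No degree-1 curve has this shape.
Symmetries: the y ↦ −y reflection is a symmetry, so y appears only in even powers.
Checking where it meets the axes: it meets the x-axis at x = 0 (among the integer gridlines); it crosses the y-axis at the gridline y = 0.
Fitting integer coefficients to these (and the overall shape) gives p.

2*x^2 - 2*y^2 - 3*x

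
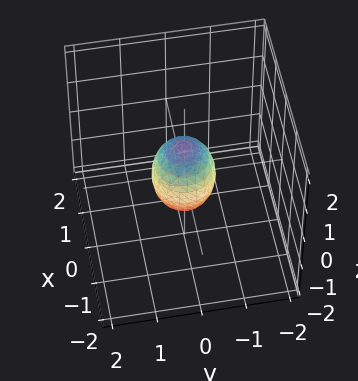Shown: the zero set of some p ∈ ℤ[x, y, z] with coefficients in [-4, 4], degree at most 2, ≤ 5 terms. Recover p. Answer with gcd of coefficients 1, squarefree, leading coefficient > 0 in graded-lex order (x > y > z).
2*x^2 + 2*y^2 + z^2 - 1

1. Degree: the shape is more complex than any degree-1 surface, so deg p = 2.
2. Symmetries: the surface is invariant under rotation about z: p = q(x² + y², z).
3. Reading off the gridlines: among the integer gridlines, it crosses the z-axis at z ∈ {-1, 1}; a circular section at z = 0 has radius between 0 and 1.
4. Assembling these constraints gives the stated polynomial.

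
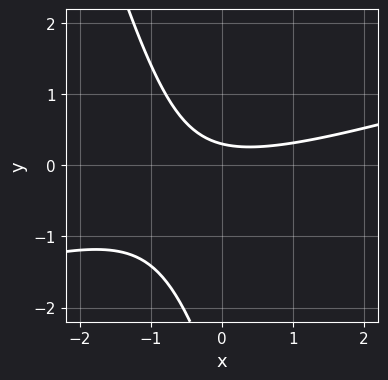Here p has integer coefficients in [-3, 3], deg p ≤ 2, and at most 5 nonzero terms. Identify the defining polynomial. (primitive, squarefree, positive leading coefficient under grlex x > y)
x^2 - 3*x*y - y^2 - 3*y + 1

First, the degree is 2 — the shape is more complex than any degree-1 curve.
Next, from the visible intercepts: the curve avoids every integer x-axis point in the box.
Finally, the integer polynomial consistent with all of this is the stated p.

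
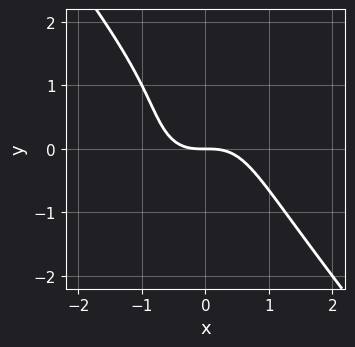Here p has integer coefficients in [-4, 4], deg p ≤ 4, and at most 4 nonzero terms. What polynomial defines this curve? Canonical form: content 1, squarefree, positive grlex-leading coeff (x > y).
(a) The degree is 3 — a generic line meets the curve in up to 3 points.
(b) Against the integer gridlines: it meets the x-axis at x = 0 (among the integer gridlines); it meets the y-axis at y = 0 (among the integer gridlines).
(c) Putting this together gives p.

2*x^3 + y^3 - y^2 + 2*y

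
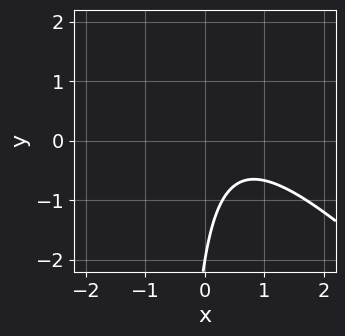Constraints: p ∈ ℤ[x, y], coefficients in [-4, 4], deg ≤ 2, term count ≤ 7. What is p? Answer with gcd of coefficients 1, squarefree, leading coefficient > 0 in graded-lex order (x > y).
(a) deg p = 2. The shape is more complex than any degree-1 curve.
(b) Checking where it meets the axes: the curve avoids every integer x-axis point in the box; it meets the y-axis at y = -2 (among the integer gridlines).
(c) The integer polynomial consistent with all of this is the stated p.

2*x^2 + 2*x*y - 2*x + y + 2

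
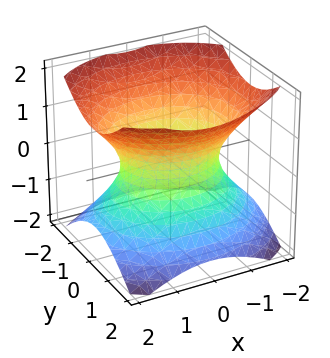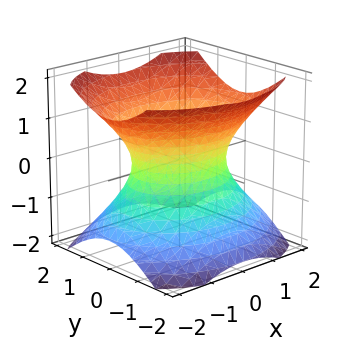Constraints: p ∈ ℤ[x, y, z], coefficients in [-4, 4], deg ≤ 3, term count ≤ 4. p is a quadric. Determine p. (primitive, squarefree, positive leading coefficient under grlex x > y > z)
2*x^2 + 3*y^2 - 3*z^2 - 3

First, the degree is 2 — one connected sheet with a waist; a quadric.
Next, symmetries: mirror symmetry y ↦ −y ⇒ only even powers of y; it's symmetric under z → −z, forcing even powers of z; the x ↦ −x reflection is a symmetry, so x appears only in even powers.
Next, from the visible intercepts: it misses every integer gridline on the z-axis; the y-axis gridline crossings are at y ∈ {-1, 1}.
Finally, fitting integer coefficients to these (and the overall shape) gives p.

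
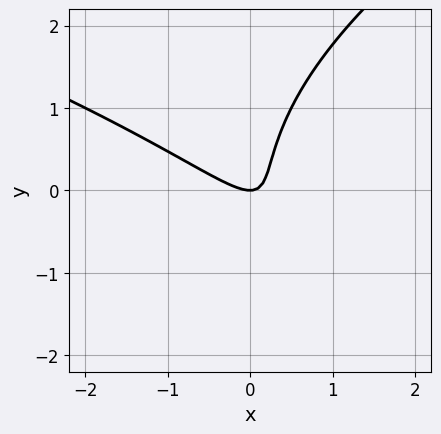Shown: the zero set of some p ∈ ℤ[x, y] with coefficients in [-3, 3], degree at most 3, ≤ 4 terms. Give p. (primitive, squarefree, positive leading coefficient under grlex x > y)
1. The degree is 3 — no degree-2 curve has this shape.
2. Reading off the gridlines: one y-axis crossing is at y = 0; it meets the x-axis at x = 0 (among the integer gridlines).
3. Together with the visible shape, these determine p as stated.

y^3 - 2*x^2 - 3*x*y + y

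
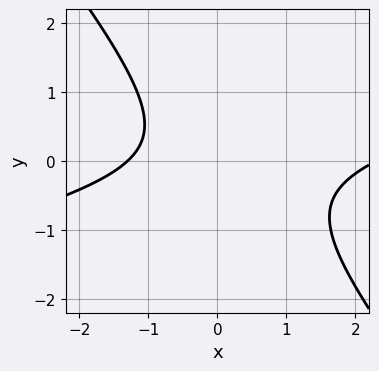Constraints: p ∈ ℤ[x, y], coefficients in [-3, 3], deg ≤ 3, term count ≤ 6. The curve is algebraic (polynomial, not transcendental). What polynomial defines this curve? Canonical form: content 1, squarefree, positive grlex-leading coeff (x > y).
x^2 - 3*x*y - 3*y^2 - x - 3

First, the degree is 2 — a generic line meets the curve in up to 2 points.
Then, from the axis intercepts and sections: no y-intercept at any integer in the box.
Finally, putting this together gives p.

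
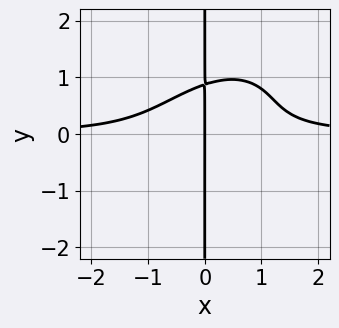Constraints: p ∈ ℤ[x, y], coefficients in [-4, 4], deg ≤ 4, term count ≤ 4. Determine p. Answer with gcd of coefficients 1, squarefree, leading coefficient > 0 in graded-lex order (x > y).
Degree: a generic line meets the curve in up to 4 points, so deg p = 4.
From the visible intercepts: it meets the x-axis at x = 0 (among the integer gridlines); the visible y-axis segment lies entirely on the curve.
The integer polynomial consistent with all of this is the stated p.

3*x^3*y - 3*x^2*y^2 + 3*x*y^3 - 2*x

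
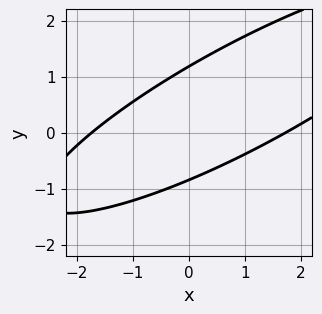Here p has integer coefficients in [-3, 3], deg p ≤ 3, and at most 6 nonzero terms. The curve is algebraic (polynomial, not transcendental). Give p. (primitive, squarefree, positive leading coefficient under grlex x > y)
1. Degree: no degree-1 curve has this shape, so deg p = 2.
2. Putting this together gives p.

x^2 - 3*x*y + 3*y^2 - y - 3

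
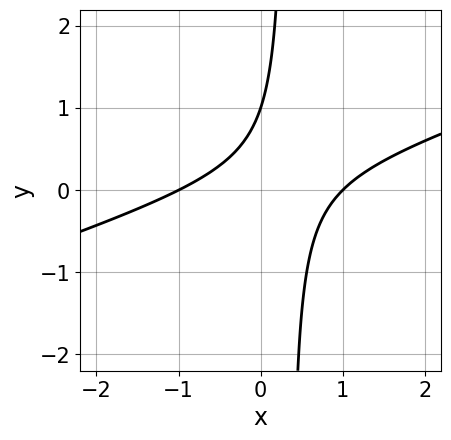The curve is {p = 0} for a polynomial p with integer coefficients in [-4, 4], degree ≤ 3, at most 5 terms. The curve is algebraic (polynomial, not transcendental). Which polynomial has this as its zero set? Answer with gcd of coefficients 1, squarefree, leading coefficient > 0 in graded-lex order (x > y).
Degree: a generic line meets the curve in up to 2 points, so deg p = 2.
Observable constraints: the x-axis gridline crossings are at x ∈ {-1, 1}; it meets the y-axis at y = 1 (among the integer gridlines).
Putting this together gives p.

x^2 - 3*x*y + y - 1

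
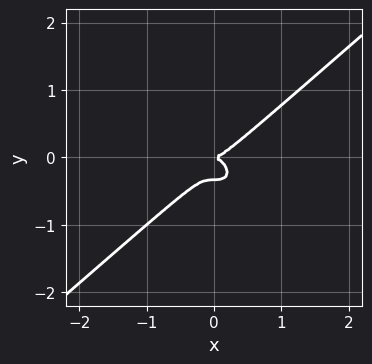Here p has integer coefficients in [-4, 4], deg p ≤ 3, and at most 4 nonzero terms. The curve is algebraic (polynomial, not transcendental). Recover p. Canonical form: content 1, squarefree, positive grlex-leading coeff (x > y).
Degree: a generic line meets the curve in up to 3 points, so deg p = 3.
From the axis intercepts and sections: one y-axis crossing is at y = 0; one x-axis crossing is at x = 0.
Matching integer coefficients to the picture gives p.

2*x^3 - 3*y^3 - y^2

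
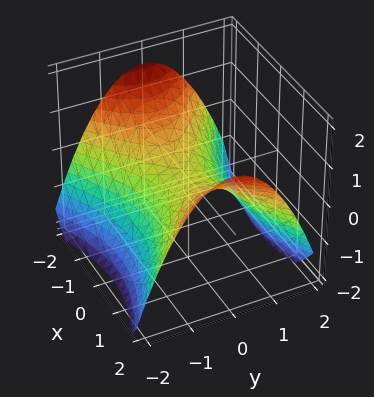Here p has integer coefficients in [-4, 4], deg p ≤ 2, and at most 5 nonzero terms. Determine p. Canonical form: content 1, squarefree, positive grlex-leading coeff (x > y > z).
x^2 - 2*y^2 - 3*z

deg p = 2. A hyperbolic paraboloid; a quadric.
Symmetries: the y ↦ −y reflection is a symmetry, so y appears only in even powers; mirror symmetry x ↦ −x ⇒ only even powers of x.
From the axis intercepts and sections: one z-axis crossing is at z = 0; it meets the x-axis at x = 0 (among the integer gridlines).
Assembling these constraints gives the stated polynomial.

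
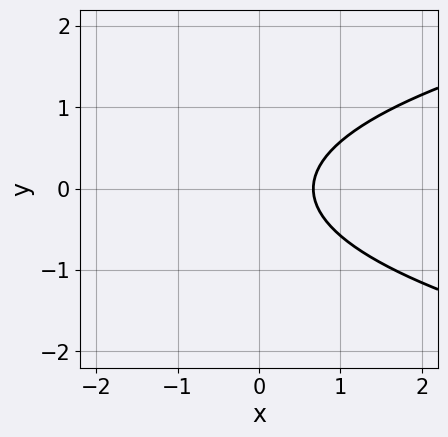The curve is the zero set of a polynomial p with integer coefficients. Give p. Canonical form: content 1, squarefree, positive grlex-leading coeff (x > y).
3*y^2 - 3*x + 2

First, degree: no degree-1 curve has this shape, so deg p = 2.
Then, symmetries: mirror symmetry y ↦ −y ⇒ only even powers of y.
Next, reading off the gridlines: no y-intercept at any integer in the box.
Finally, solving for integer coefficients yields p as stated.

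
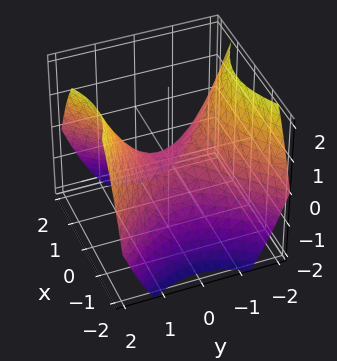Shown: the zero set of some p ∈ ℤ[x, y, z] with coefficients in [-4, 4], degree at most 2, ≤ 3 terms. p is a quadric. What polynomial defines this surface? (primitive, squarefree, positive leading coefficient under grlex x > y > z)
2*x^2 - 2*y^2 + 3*z

First, deg p = 2. A hyperbolic paraboloid; a quadric.
Next, symmetries: the x ↦ −x reflection is a symmetry, so x appears only in even powers; it's symmetric under y → −y, forcing even powers of y.
Next, from the axis intercepts and sections: it meets the z-axis at z = 0 (among the integer gridlines); one x-axis crossing is at x = 0; one y-axis crossing is at y = 0.
Finally, matching integer coefficients to the picture gives p.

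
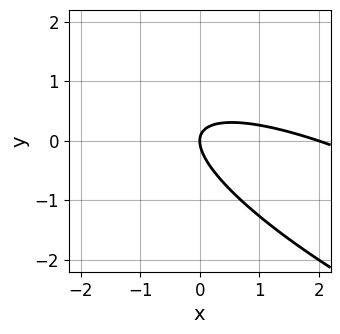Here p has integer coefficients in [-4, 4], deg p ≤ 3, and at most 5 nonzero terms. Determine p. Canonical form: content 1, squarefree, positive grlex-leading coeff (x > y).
First, deg p = 2. The shape is more complex than any degree-1 curve.
Then, from the axis intercepts and sections: it meets the y-axis at y = 0 (among the integer gridlines); among the integer gridlines, it crosses the x-axis at x ∈ {0, 2}.
Finally, matching integer coefficients to the picture gives p.

x^2 + 3*x*y + 3*y^2 - 2*x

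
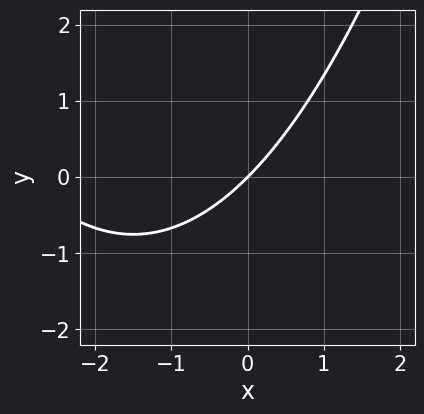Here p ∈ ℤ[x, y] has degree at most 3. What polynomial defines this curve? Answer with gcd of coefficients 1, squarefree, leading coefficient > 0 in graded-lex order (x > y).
(a) The degree is 2 — a generic line meets the curve in up to 2 points.
(b) From the axis intercepts and sections: it meets the x-axis at x = 0 (among the integer gridlines); it meets the y-axis at y = 0 (among the integer gridlines).
(c) Fitting integer coefficients to these (and the overall shape) gives p.

x^2 + 3*x - 3*y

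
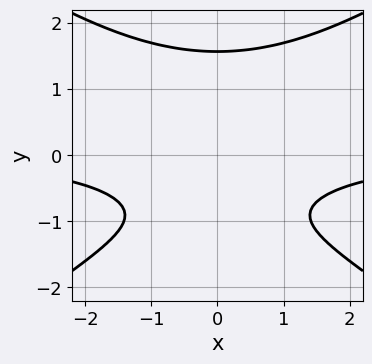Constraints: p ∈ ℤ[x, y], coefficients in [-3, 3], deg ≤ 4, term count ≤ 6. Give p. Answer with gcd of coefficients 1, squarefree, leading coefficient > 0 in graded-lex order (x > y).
x^2*y - 2*y^3 + 3*y + 3

(a) The degree is 3 — a generic line meets the curve in up to 3 points.
(b) Symmetries: the x ↦ −x reflection is a symmetry, so x appears only in even powers.
(c) Checking where it meets the axes: the curve avoids every integer x-axis point in the box.
(d) Assembling these constraints gives the stated polynomial.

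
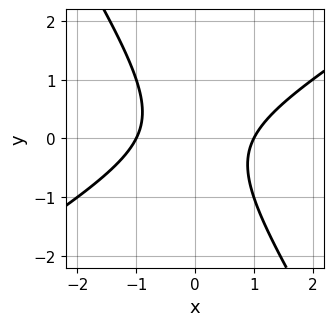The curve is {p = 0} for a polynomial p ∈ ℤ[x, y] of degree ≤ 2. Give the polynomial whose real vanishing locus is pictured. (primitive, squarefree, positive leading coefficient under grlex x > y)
x^2 - x*y - y^2 - 1

First, degree: a generic line meets the curve in up to 2 points, so deg p = 2.
Then, reading off the gridlines: the x-axis gridline crossings are at x ∈ {-1, 1}; it misses every integer gridline on the y-axis.
Finally, fitting integer coefficients to these (and the overall shape) gives p.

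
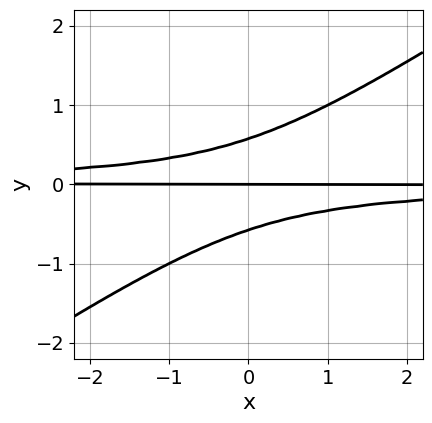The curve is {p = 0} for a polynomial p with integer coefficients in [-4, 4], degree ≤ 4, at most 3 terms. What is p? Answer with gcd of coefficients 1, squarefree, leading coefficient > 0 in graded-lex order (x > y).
First, deg p = 3.
Then, against the integer gridlines: it crosses the y-axis at the gridline y = 0; the visible x-axis segment lies entirely on the curve.
Finally, putting this together gives p.

2*x*y^2 - 3*y^3 + y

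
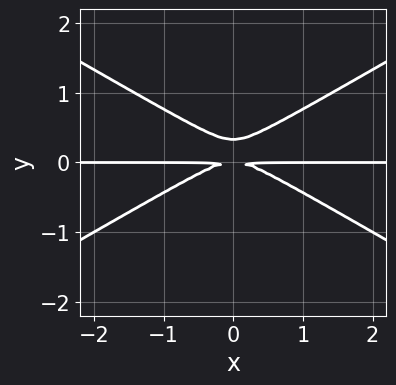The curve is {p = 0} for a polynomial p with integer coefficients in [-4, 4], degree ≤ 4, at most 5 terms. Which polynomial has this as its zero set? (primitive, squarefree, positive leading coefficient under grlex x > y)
The degree is 3 — the shape is more complex than any degree-2 curve.
Symmetries: mirror symmetry x ↦ −x ⇒ only even powers of x.
Observable constraints: the visible x-axis segment lies entirely on the curve.
Together with the visible shape, these determine p as stated.

x^2*y - 3*y^3 + y^2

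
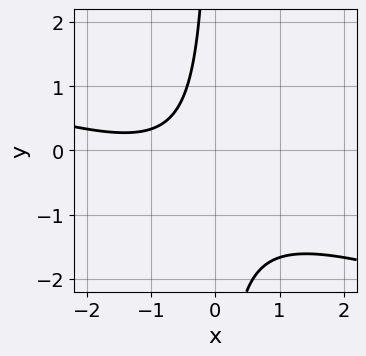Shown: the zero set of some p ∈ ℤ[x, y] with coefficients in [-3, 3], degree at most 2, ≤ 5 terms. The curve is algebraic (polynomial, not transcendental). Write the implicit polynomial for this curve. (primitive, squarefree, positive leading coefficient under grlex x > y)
x^2 + 3*x*y + 2*x + 2

1. The degree is 2 — no degree-1 curve has this shape.
2. Observable constraints: no x-intercept at any integer in the box; the curve avoids every integer y-axis point in the box.
3. The integer polynomial consistent with all of this is the stated p.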